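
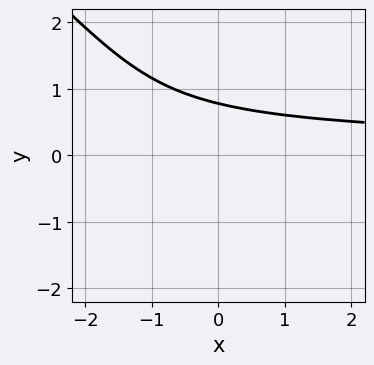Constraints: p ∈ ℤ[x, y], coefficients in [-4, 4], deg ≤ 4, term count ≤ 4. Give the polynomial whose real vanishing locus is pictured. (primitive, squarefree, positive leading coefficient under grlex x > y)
First, the degree is 3 — a generic line meets the curve in up to 3 points.
Then, from the axis intercepts and sections: the curve avoids every integer x-axis point in the box.
Finally, these observations pin down the coefficients.

3*x*y^2 + 3*y^3 + 2*y - 3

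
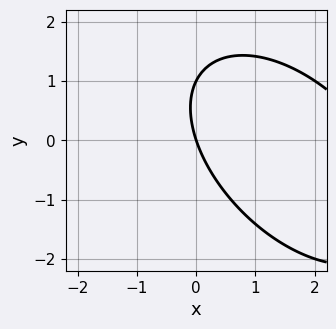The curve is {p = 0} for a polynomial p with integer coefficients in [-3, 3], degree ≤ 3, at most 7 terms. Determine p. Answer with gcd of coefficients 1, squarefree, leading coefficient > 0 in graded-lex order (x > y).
x^2 + x*y + y^2 - 3*x - y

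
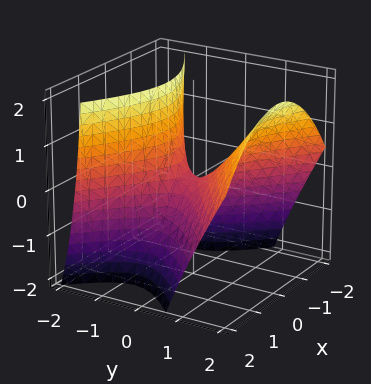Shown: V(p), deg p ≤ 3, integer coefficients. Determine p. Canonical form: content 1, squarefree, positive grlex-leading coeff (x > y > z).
2*x^2 - 3*y^2 + 2*y*z + 2*z

First, the degree is 2 — a generic line meets the surface in up to 2 points.
Then, checking where it meets the axes: it meets the x-axis at x = 0 (among the integer gridlines); it meets the z-axis at z = 0 (among the integer gridlines).
Finally, assembling these constraints gives the stated polynomial.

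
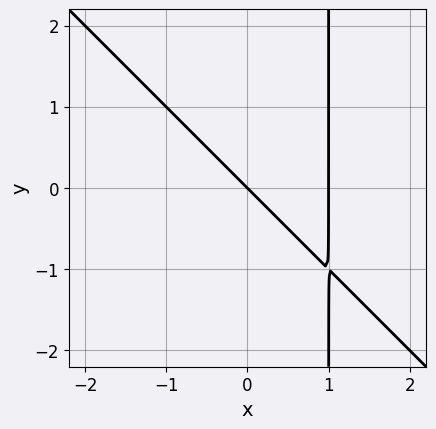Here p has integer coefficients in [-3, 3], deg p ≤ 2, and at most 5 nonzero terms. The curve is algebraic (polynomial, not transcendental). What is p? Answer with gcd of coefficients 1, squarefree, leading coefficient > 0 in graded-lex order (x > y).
x^2 + x*y - x - y

First, degree: a generic line meets the curve in up to 2 points, so deg p = 2.
Then, observable constraints: it meets the y-axis at y = 0 (among the integer gridlines); among the integer gridlines, it crosses the x-axis at x ∈ {0, 1}.
Finally, fitting integer coefficients to these (and the overall shape) gives p.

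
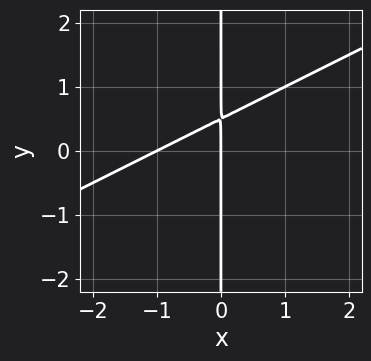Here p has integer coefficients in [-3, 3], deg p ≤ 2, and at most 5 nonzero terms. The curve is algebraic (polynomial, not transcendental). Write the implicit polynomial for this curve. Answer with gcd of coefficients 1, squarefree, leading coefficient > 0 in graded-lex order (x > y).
x^2 - 2*x*y + x

1. The degree is 2 — no degree-1 curve has this shape.
2. Reading off the gridlines: the visible y-axis segment lies entirely on the curve; among the integer gridlines, it crosses the x-axis at x ∈ {-1, 0}.
3. Putting this together gives p.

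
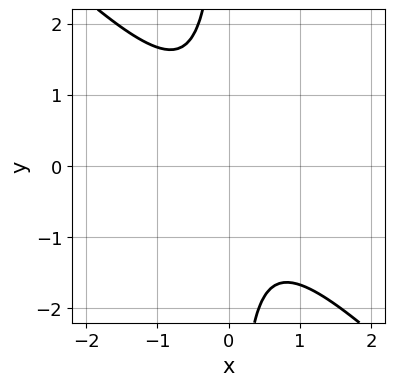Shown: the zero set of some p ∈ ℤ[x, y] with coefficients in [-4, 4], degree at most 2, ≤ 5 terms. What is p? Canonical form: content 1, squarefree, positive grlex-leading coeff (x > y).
(a) Degree: no degree-1 curve has this shape, so deg p = 2.
(b) From the visible intercepts: no x-intercept at any integer in the box; it misses every integer gridline on the y-axis.
(c) Matching integer coefficients to the picture gives p.

3*x^2 + 3*x*y + 2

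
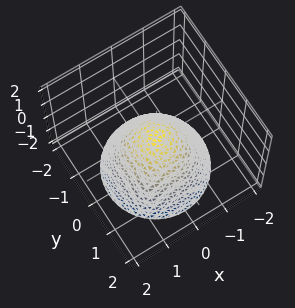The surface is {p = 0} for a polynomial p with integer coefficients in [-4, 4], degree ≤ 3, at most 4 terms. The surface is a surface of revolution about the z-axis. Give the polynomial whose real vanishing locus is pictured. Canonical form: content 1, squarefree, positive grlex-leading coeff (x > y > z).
1. The degree is 2 — a generic line meets the surface in up to 2 points.
2. Symmetries: rotational symmetry about the z-axis ⇒ p depends on x, y only through x² + y².
3. Against the integer gridlines: a circular section at z = 0 has radius between 0 and 1.
4. These observations pin down the coefficients.

3*x^2 + 3*y^2 + 3*z - 1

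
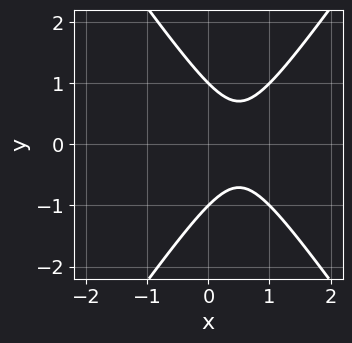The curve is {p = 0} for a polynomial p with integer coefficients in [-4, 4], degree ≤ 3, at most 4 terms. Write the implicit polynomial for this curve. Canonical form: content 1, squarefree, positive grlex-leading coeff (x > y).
2*x^2 - y^2 - 2*x + 1

1. The degree is 2 — the shape is more complex than any degree-1 curve.
2. Symmetries: the y ↦ −y reflection is a symmetry, so y appears only in even powers.
3. Checking where it meets the axes: the y-axis gridline crossings are at y ∈ {-1, 1}; no x-intercept at any integer in the box.
4. These observations pin down the coefficients.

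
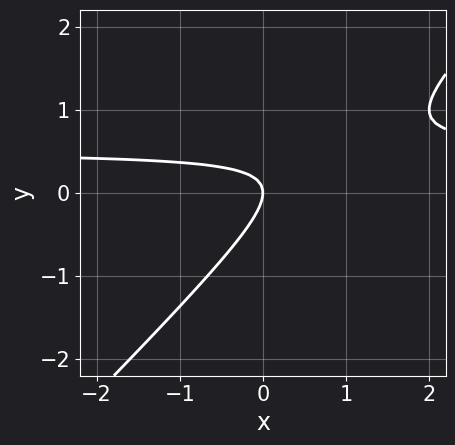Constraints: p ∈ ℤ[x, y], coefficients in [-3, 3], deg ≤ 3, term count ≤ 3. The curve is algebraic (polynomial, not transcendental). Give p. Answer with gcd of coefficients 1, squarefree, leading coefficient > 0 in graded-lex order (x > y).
2*x*y - 2*y^2 - x

(a) The degree is 2 — a generic line meets the curve in up to 2 points.
(b) From the axis intercepts and sections: it crosses the x-axis at the gridline x = 0; it meets the y-axis at y = 0 (among the integer gridlines).
(c) Fitting integer coefficients to these (and the overall shape) gives p.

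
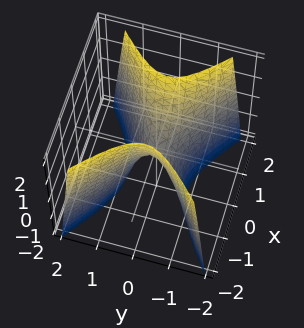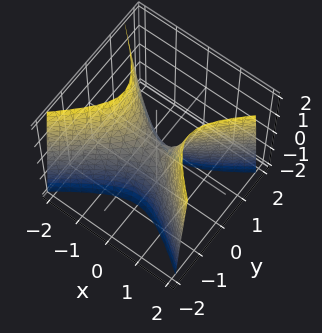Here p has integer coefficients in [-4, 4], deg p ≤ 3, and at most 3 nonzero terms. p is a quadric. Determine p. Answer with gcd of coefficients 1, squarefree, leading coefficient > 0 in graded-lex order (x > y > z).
Degree: a saddle surface; a quadric, so deg p = 2.
Symmetries: mirror symmetry x ↦ −x ⇒ only even powers of x; it's symmetric under y → −y, forcing even powers of y.
From the axis intercepts and sections: it meets the y-axis at y = 0 (among the integer gridlines); it meets the x-axis at x = 0 (among the integer gridlines); one z-axis crossing is at z = 0.
Assembling these constraints gives the stated polynomial.

2*x^2 - 3*y^2 - z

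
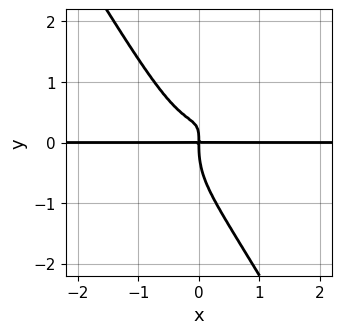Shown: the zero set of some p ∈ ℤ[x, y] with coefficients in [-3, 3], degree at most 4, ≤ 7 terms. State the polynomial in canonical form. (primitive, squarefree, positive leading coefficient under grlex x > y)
1. deg p = 4. A generic line meets the curve in up to 4 points.
2. From the axis intercepts and sections: the visible x-axis segment lies entirely on the curve.
3. Putting this together gives p.

3*x^3*y - x^2*y^2 + y^4 - 2*x*y^2 + x*y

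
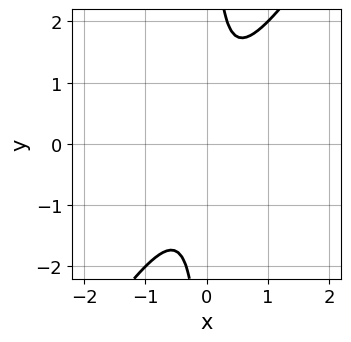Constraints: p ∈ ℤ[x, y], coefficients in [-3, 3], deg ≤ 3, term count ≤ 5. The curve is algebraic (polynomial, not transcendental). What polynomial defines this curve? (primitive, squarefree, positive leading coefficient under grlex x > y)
3*x^2 - 2*x*y + 1

(a) The degree is 2 — no degree-1 curve has this shape.
(b) Checking where it meets the axes: the curve avoids every integer x-axis point in the box; it misses every integer gridline on the y-axis.
(c) Assembling these constraints gives the stated polynomial.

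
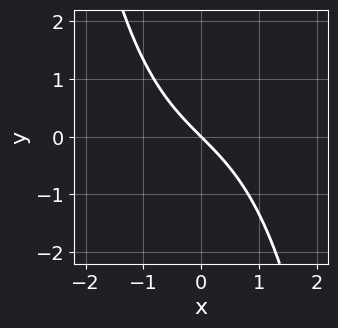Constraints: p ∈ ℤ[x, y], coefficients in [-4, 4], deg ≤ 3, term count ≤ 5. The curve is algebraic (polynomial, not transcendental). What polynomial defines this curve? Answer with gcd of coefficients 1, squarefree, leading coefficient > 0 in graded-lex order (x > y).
x^3 + 3*x + 3*y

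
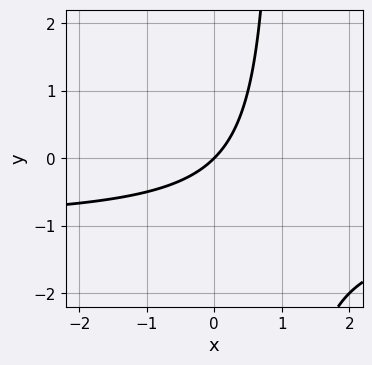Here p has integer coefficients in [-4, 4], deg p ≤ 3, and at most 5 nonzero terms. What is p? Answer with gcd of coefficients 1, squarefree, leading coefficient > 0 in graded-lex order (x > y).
First, the degree is 2 — the shape is more complex than any degree-1 curve.
Then, from the axis intercepts and sections: it meets the y-axis at y = 0 (among the integer gridlines); it crosses the x-axis at the gridline x = 0.
Finally, the integer polynomial consistent with all of this is the stated p.

x*y + x - y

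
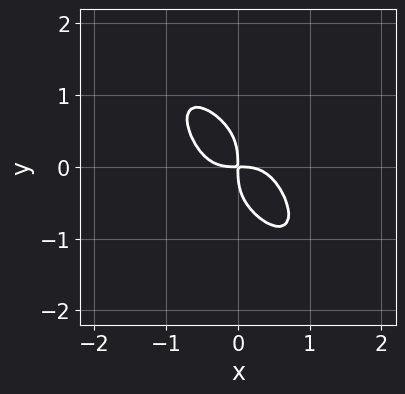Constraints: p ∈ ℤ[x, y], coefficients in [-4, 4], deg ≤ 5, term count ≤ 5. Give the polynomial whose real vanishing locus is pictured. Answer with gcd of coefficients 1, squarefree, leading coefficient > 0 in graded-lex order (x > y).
3*x^4 + x*y^3 + 2*y^4 + 2*x*y

First, the degree is 4 — no degree-3 curve has this shape.
Finally, the integer polynomial consistent with all of this is the stated p.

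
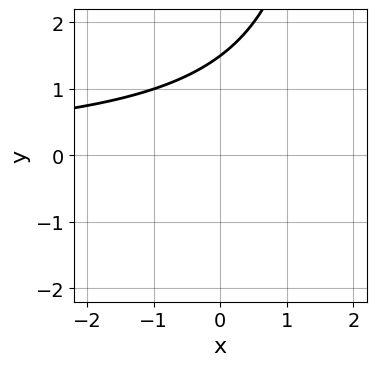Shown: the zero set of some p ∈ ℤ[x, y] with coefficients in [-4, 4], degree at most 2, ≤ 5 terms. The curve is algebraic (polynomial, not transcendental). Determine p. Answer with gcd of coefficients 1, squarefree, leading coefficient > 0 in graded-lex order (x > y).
x*y - 2*y + 3

(a) Degree: the shape is more complex than any degree-1 curve, so deg p = 2.
(b) Reading off the gridlines: it misses every integer gridline on the x-axis.
(c) Fitting integer coefficients to these (and the overall shape) gives p.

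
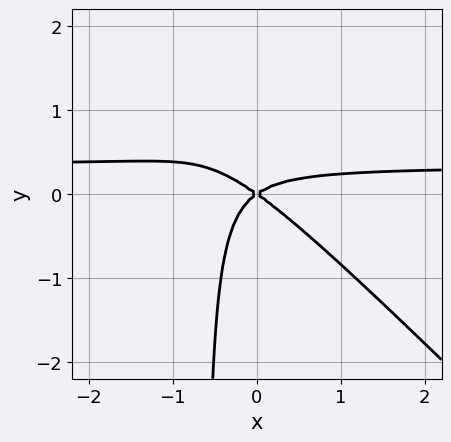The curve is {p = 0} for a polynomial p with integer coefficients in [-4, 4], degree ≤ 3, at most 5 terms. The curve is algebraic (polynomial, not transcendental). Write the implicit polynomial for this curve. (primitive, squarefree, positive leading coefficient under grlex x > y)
3*x^2*y + 3*x*y^2 - x^2 + 2*y^2

Degree: the shape is more complex than any degree-2 curve, so deg p = 3.
From the axis intercepts and sections: one y-axis crossing is at y = 0; one x-axis crossing is at x = 0.
Matching integer coefficients to the picture gives p.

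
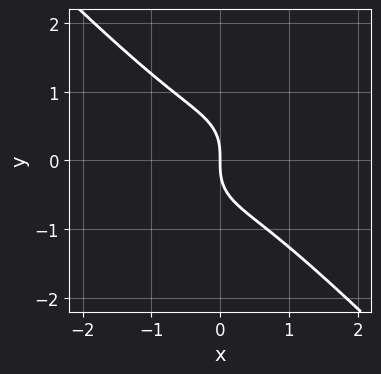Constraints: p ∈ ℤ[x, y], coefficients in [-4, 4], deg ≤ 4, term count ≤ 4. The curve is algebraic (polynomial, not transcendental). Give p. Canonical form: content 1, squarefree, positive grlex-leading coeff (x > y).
x^3 + y^3 + x

Degree: no degree-2 curve has this shape, so deg p = 3.
Reading off the gridlines: one x-axis crossing is at x = 0; it meets the y-axis at y = 0 (among the integer gridlines).
Matching integer coefficients to the picture gives p.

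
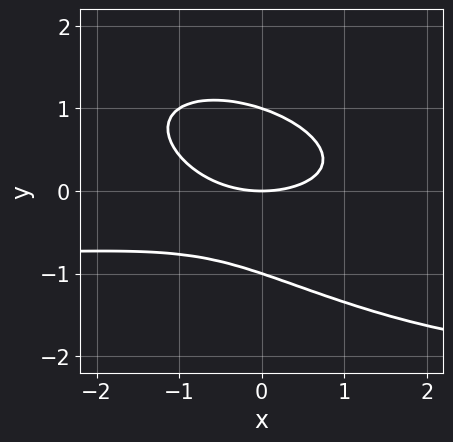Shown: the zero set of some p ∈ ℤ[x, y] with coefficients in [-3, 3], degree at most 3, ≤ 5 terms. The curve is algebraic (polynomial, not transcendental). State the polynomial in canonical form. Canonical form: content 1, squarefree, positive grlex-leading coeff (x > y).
First, deg p = 3.
Next, reading off the gridlines: one x-axis crossing is at x = 0; the y-axis gridline crossings are at y ∈ {-1, 0, 1}.
Finally, these observations pin down the coefficients.

x^2*y + 2*x*y^2 + 3*y^3 + x^2 - 3*y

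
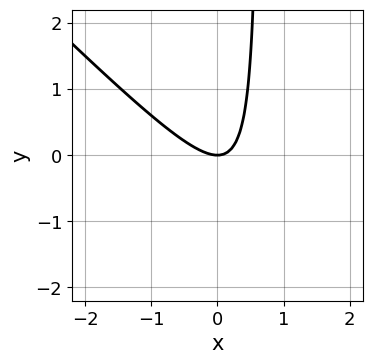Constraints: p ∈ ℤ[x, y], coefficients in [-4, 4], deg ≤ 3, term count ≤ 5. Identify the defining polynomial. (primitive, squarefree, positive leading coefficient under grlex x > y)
3*x^2 + 3*x*y - 2*y

The degree is 2 — a generic line meets the curve in up to 2 points.
Checking where it meets the axes: it crosses the x-axis at the gridline x = 0; it crosses the y-axis at the gridline y = 0.
These observations pin down the coefficients.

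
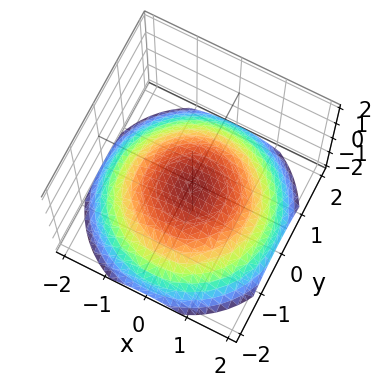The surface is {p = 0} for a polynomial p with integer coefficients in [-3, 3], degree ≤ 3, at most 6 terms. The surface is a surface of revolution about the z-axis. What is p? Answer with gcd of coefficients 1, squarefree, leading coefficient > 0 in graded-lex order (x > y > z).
x^2 + y^2 + 3*z + 1

First, degree: the shape is more complex than any degree-1 surface, so deg p = 2.
Next, symmetry: the surface is invariant under rotation about z: p = q(x² + y², z).
Then, reading off the gridlines: the surface avoids every integer y-axis point in the box; a circular section at z = -1 has radius between 1 and 2; the surface avoids every integer x-axis point in the box.
Finally, matching integer coefficients to the picture gives p.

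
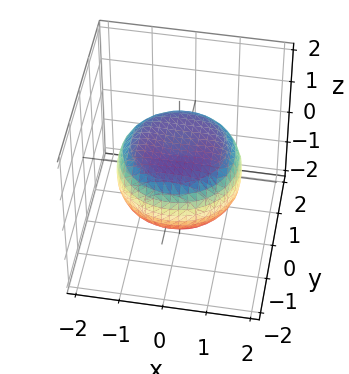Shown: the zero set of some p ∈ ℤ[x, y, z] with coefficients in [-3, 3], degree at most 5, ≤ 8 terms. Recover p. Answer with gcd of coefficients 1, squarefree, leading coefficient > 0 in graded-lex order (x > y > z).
First, deg p = 4.
Then, symmetries: rotational symmetry about the z-axis ⇒ p depends on x, y only through x² + y².
Next, from the visible intercepts: a circular section at z = 0 has radius between 1 and 2.
Finally, fitting integer coefficients to these (and the overall shape) gives p.

x^4 + 2*x^2*y^2 + y^4 - x^2 - y^2 + 3*z^2 - 2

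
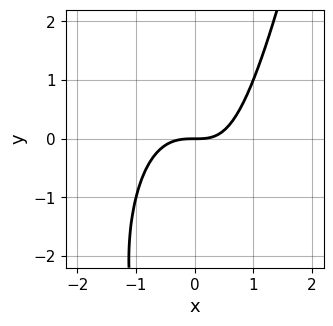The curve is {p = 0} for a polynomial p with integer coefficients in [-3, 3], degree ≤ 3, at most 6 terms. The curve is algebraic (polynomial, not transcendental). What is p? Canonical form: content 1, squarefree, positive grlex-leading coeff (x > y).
(a) deg p = 3.
(b) Against the integer gridlines: one x-axis crossing is at x = 0; one y-axis crossing is at y = 0.
(c) Assembling these constraints gives the stated polynomial.

3*x^3 + x*y - y^2 - 3*y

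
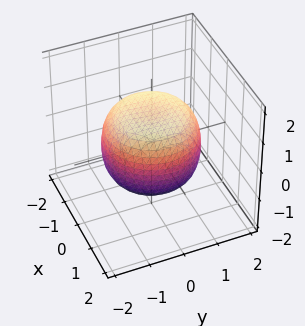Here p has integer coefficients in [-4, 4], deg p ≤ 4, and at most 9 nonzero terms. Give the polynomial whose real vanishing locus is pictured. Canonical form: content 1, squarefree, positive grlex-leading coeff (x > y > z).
2*x^4 + 4*x^2*y^2 + 2*y^4 - 2*x^2 - 2*y^2 + 3*z^2 - 3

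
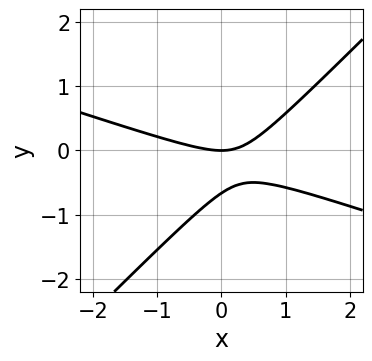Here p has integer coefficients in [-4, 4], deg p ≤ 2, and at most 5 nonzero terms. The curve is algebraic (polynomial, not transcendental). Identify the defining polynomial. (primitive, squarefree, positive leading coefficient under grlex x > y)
x^2 + 2*x*y - 3*y^2 - 2*y

1. The degree is 2 — the shape is more complex than any degree-1 curve.
2. From the axis intercepts and sections: one x-axis crossing is at x = 0; it meets the y-axis at y = 0 (among the integer gridlines).
3. Together with the visible shape, these determine p as stated.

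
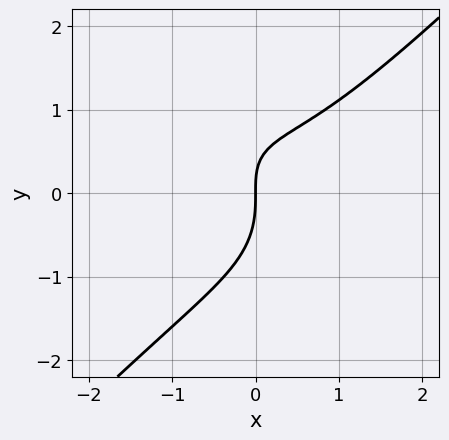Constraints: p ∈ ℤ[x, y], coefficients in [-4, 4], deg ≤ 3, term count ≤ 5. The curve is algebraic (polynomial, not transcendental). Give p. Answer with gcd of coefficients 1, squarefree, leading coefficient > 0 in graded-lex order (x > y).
1. The degree is 3 — a generic line meets the curve in up to 3 points.
2. Checking where it meets the axes: one y-axis crossing is at y = 0; it meets the x-axis at x = 0 (among the integer gridlines).
3. Fitting integer coefficients to these (and the overall shape) gives p.

2*x^3 - 2*y^3 - 2*x*y + 3*x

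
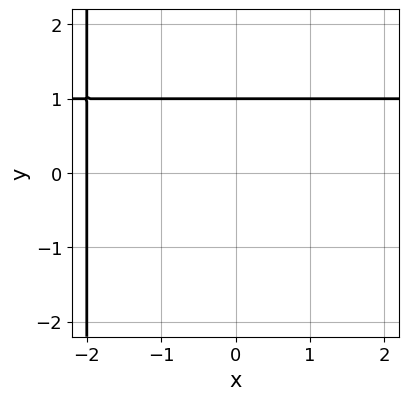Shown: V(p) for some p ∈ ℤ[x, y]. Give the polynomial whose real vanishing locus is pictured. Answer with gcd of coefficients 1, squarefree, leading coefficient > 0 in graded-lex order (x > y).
1. Degree: no degree-1 curve has this shape, so deg p = 2.
2. From the axis intercepts and sections: it meets the x-axis at x = -2 (among the integer gridlines); it crosses the y-axis at the gridline y = 1.
3. Together with the visible shape, these determine p as stated.

x*y - x + 2*y - 2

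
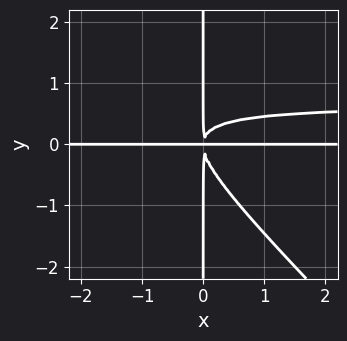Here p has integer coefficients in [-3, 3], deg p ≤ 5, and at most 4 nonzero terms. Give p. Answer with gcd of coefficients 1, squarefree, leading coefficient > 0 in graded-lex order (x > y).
3*x^2*y^2 + 3*x*y^3 - 2*x^2*y

(a) The degree is 4 — no degree-3 curve has this shape.
(b) From the axis intercepts and sections: the visible x-axis segment lies entirely on the curve; every point of the y-axis in the box is on the curve.
(c) Assembling these constraints gives the stated polynomial.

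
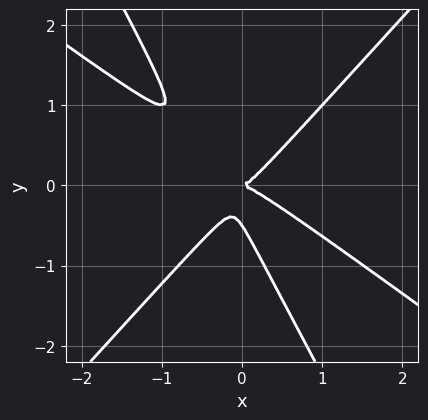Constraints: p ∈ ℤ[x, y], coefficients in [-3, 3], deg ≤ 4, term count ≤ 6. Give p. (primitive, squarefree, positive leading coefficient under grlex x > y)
(a) The degree is 3 — no degree-2 curve has this shape.
(b) Observable constraints: it crosses the y-axis at the gridline y = 0; one x-axis crossing is at x = 0.
(c) Assembling these constraints gives the stated polynomial.

3*x^3 + 3*x^2*y - 3*x*y^2 - 2*y^3 - y^2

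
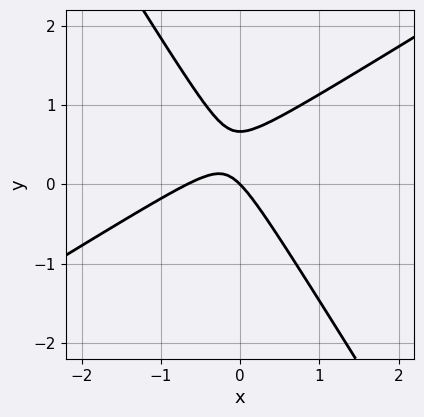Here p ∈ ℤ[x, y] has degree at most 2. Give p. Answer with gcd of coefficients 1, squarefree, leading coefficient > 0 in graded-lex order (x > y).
1. deg p = 2. The shape is more complex than any degree-1 curve.
2. Checking where it meets the axes: it crosses the x-axis at the gridline x = 0; it crosses the y-axis at the gridline y = 0.
3. The integer polynomial consistent with all of this is the stated p.

3*x^2 - 3*x*y - 3*y^2 + 2*x + 2*y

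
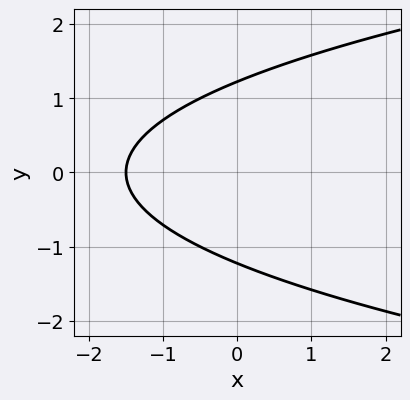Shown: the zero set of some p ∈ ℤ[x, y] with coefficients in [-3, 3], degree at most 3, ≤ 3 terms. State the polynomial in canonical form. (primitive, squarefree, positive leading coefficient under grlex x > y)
2*y^2 - 2*x - 3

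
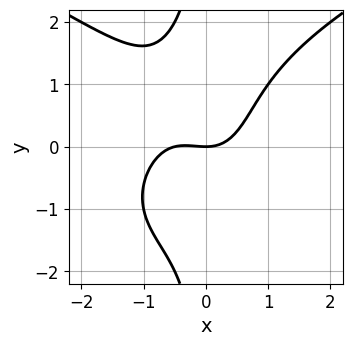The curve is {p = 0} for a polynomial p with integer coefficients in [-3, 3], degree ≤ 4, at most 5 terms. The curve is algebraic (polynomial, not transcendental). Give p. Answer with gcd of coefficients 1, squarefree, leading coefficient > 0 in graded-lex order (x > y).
x*y^3 - 2*x^3 - x^2 + 2*y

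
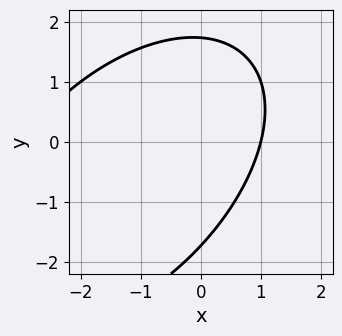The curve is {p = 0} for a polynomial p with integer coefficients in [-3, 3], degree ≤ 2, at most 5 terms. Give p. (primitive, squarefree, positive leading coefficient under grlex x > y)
Degree: the shape is more complex than any degree-1 curve, so deg p = 2.
Reading off the gridlines: it meets the x-axis at x = 1 (among the integer gridlines).
Together with the visible shape, these determine p as stated.

x^2 - x*y + y^2 + 2*x - 3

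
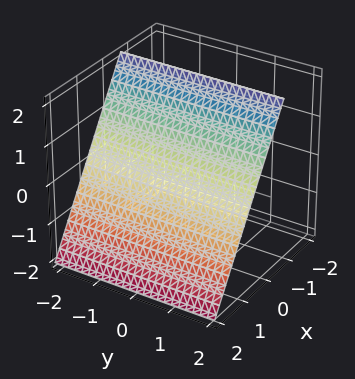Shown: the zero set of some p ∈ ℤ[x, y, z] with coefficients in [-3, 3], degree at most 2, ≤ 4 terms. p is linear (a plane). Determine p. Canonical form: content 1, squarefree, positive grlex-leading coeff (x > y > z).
3*x + 2*z - 2

First, the degree is 1 — every cross-section is a straight line — this is a plane.
Next, checking where it meets the axes: it misses every integer gridline on the y-axis; it crosses the z-axis at the gridline z = 1.
Finally, assembling these constraints gives the stated polynomial.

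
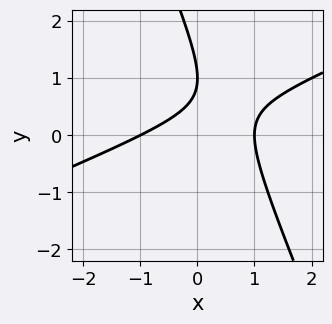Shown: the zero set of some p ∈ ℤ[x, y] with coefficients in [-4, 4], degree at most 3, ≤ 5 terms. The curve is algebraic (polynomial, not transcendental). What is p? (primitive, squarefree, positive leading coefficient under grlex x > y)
The degree is 2 — no degree-1 curve has this shape.
Observable constraints: the x-axis gridline crossings are at x ∈ {-1, 1}; it crosses the y-axis at the gridline y = 1.
These observations pin down the coefficients.

x^2 - 2*x*y - y^2 + 2*y - 1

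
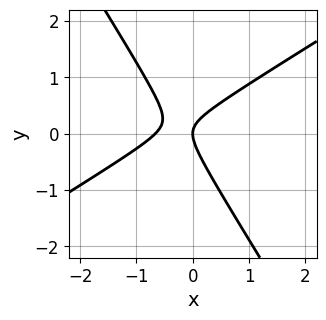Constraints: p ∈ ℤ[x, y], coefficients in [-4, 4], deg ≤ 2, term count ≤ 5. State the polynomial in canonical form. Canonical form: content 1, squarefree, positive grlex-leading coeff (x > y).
3*x^2 - 3*x*y - 3*y^2 + 2*x

The degree is 2 — the shape is more complex than any degree-1 curve.
From the axis intercepts and sections: one x-axis crossing is at x = 0; one y-axis crossing is at y = 0.
Solving for integer coefficients yields p as stated.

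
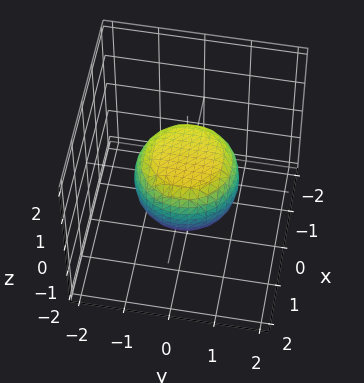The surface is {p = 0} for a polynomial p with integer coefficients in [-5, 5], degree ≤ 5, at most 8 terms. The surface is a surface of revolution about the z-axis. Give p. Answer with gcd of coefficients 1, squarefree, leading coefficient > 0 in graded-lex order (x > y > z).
(a) The degree is 4 — no degree-3 surface has this shape.
(b) Symmetries: rotational symmetry about the z-axis ⇒ p depends on x, y only through x² + y².
(c) From the axis intercepts and sections: a circular section at z = 0 has radius between 1 and 2.
(d) These observations pin down the coefficients.

2*x^4 + 4*x^2*y^2 + 2*y^4 - x^2 - y^2 + 3*z^2 - 2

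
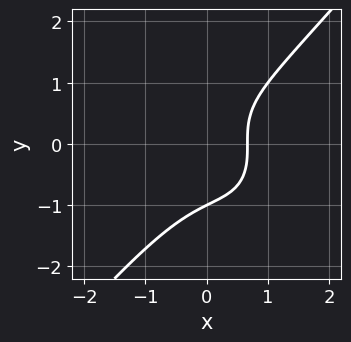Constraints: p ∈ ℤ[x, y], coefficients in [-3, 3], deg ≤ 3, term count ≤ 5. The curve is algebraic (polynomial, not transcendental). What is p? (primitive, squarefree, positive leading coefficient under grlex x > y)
3*x^3 - 2*y^3 - 2*x^2 + 3*x - 2

First, the degree is 3 — a generic line meets the curve in up to 3 points.
Next, reading off the gridlines: it meets the y-axis at y = -1 (among the integer gridlines).
Finally, these observations pin down the coefficients.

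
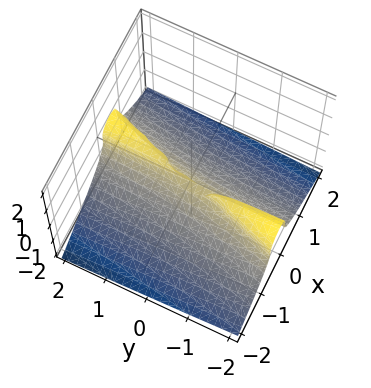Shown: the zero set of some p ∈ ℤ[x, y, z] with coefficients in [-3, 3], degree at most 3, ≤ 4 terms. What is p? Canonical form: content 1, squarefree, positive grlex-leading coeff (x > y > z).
2*z^3 + 3*x^2 - x*y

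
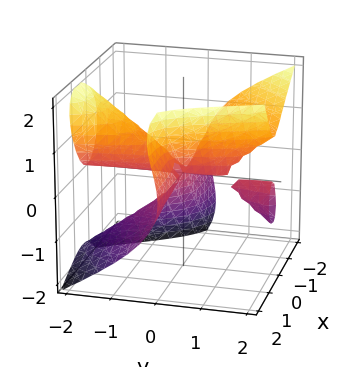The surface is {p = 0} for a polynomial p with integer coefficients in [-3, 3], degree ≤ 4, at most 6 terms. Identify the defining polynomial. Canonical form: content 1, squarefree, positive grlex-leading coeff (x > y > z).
1. I count 2 distinct pieces.
2. The degree is 3 — a generic line meets the surface in up to 3 points.
3. From the axis intercepts and sections: the visible y-axis segment lies entirely on the surface; it meets the z-axis at z = 0 (among the integer gridlines); the visible x-axis segment lies entirely on the surface.
4. These observations pin down the coefficients.

3*x^2*y + 2*x*z^2 + y^2*z - 2*z^3 - y*z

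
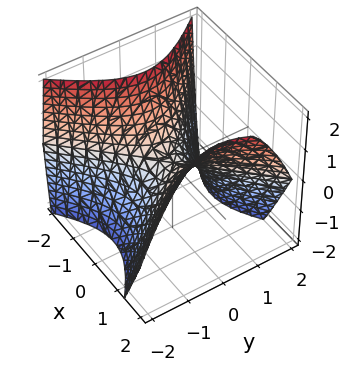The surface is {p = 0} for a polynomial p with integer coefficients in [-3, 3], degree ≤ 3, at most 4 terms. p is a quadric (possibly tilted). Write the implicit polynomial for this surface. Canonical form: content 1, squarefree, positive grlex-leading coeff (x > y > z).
3*x^2 - x*z - 3*y^2 - 3*z

First, the degree is 2 — no degree-1 surface has this shape.
Then, checking where it meets the axes: it crosses the y-axis at the gridline y = 0; one x-axis crossing is at x = 0; it crosses the z-axis at the gridline z = 0.
Finally, assembling these constraints gives the stated polynomial.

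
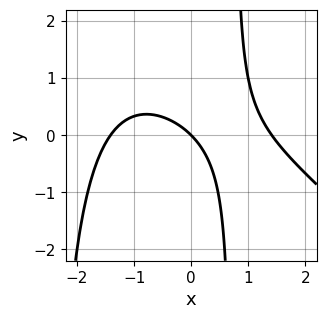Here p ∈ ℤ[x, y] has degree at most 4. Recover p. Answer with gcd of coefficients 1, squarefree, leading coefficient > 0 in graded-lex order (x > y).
x^3 + x^2*y + 2*x*y - 2*x - 2*y

Degree: a generic line meets the curve in up to 3 points, so deg p = 3.
Observable constraints: it meets the y-axis at y = 0 (among the integer gridlines); it meets the x-axis at x = 0 (among the integer gridlines).
These observations pin down the coefficients.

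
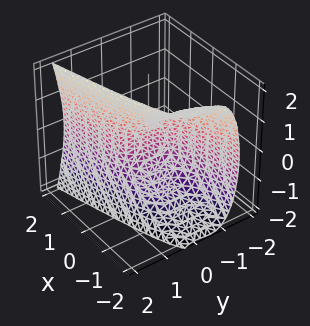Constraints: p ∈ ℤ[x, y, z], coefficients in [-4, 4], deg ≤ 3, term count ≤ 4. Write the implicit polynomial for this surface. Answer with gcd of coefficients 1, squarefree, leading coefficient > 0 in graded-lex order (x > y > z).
x*y^2 - 3*y^3 + z^2 + 2*x

(a) Degree: no degree-2 surface has this shape, so deg p = 3.
(b) Checking where it meets the axes: it meets the x-axis at x = 0 (among the integer gridlines); one y-axis crossing is at y = 0.
(c) These observations pin down the coefficients.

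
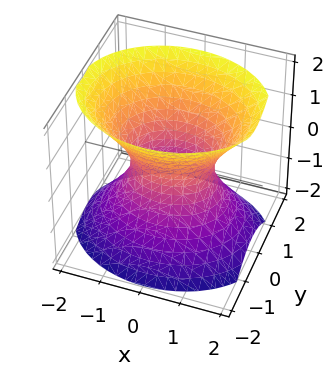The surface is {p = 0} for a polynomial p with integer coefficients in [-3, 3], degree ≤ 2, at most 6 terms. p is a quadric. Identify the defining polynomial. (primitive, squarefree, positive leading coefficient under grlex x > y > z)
2*x^2 + 3*y^2 - 2*z^2 - 2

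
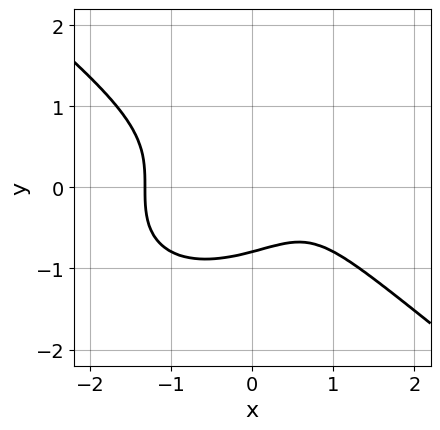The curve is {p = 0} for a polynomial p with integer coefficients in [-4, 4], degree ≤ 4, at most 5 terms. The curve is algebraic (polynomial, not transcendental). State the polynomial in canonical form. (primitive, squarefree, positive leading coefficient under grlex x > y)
First, the degree is 3 — the shape is more complex than any degree-2 curve.
Finally, solving for integer coefficients yields p as stated.

x^3 + 2*y^3 - x + 1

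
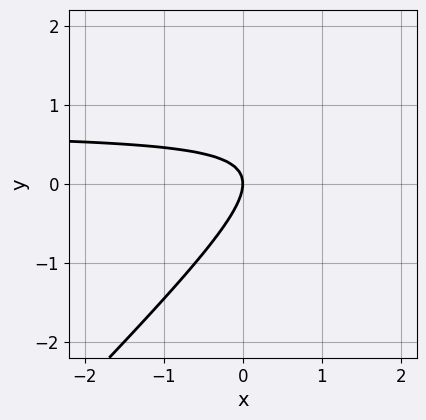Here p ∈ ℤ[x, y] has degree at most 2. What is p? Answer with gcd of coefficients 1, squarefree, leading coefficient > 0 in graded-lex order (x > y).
1. Degree: the shape is more complex than any degree-1 curve, so deg p = 2.
2. Observable constraints: it crosses the x-axis at the gridline x = 0; it crosses the y-axis at the gridline y = 0.
3. These observations pin down the coefficients.

3*x*y - 3*y^2 - 2*x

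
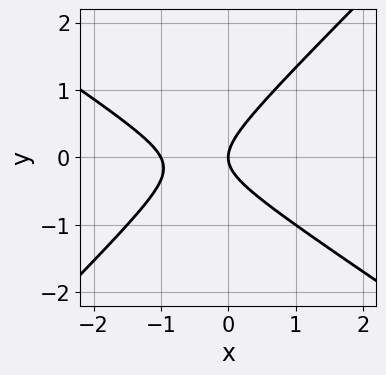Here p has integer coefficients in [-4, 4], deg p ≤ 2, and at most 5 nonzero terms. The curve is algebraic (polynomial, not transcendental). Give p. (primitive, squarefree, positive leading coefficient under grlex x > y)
(a) deg p = 2.
(b) Observable constraints: the x-axis gridline crossings are at x ∈ {-1, 0}; it meets the y-axis at y = 0 (among the integer gridlines).
(c) These observations pin down the coefficients.

2*x^2 + x*y - 3*y^2 + 2*x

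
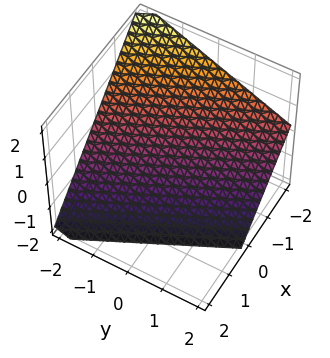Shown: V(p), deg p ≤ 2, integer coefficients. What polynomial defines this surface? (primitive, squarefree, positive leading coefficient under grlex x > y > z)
2*x + y + 2*z + 2

1. The degree is 1 — every cross-section is a straight line — this is a plane.
2. Reading off the gridlines: it meets the y-axis at y = -2 (among the integer gridlines); it meets the x-axis at x = -1 (among the integer gridlines); one z-axis crossing is at z = -1.
3. Solving for integer coefficients yields p as stated.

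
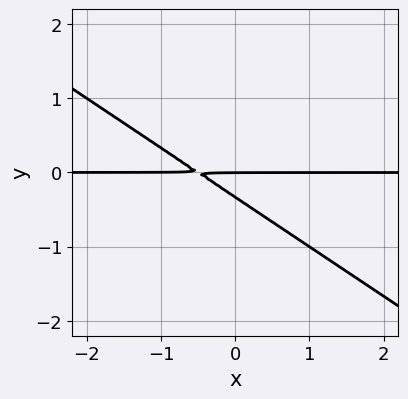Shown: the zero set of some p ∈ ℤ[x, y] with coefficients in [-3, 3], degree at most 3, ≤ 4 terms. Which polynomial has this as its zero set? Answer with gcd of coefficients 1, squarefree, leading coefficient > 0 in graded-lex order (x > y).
2*x*y + 3*y^2 + y

First, degree: the shape is more complex than any degree-1 curve, so deg p = 2.
Next, reading off the gridlines: it crosses the y-axis at the gridline y = 0; the visible x-axis segment lies entirely on the curve.
Finally, fitting integer coefficients to these (and the overall shape) gives p.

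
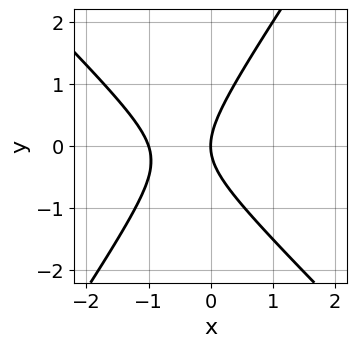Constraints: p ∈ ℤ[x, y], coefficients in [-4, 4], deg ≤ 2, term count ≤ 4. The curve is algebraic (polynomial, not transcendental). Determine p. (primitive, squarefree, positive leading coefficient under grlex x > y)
First, the degree is 2 — the shape is more complex than any degree-1 curve.
Then, from the axis intercepts and sections: it meets the y-axis at y = 0 (among the integer gridlines); among the integer gridlines, it crosses the x-axis at x ∈ {-1, 0}.
Finally, fitting integer coefficients to these (and the overall shape) gives p.

3*x^2 + x*y - 2*y^2 + 3*x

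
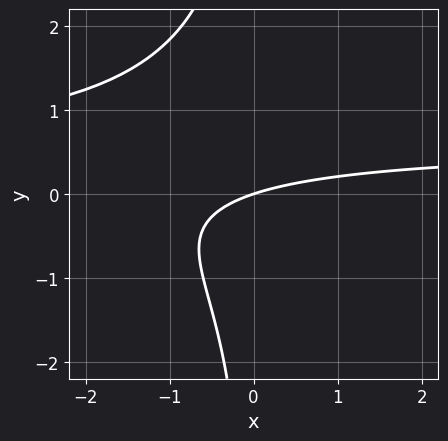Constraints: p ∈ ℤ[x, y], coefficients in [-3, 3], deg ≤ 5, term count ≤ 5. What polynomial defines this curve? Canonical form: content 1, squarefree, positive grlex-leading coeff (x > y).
x*y^3 - x*y^2 + 2*x*y - x + 3*y

First, deg p = 4. The shape is more complex than any degree-3 curve.
Then, checking where it meets the axes: one y-axis crossing is at y = 0; it crosses the x-axis at the gridline x = 0.
Finally, together with the visible shape, these determine p as stated.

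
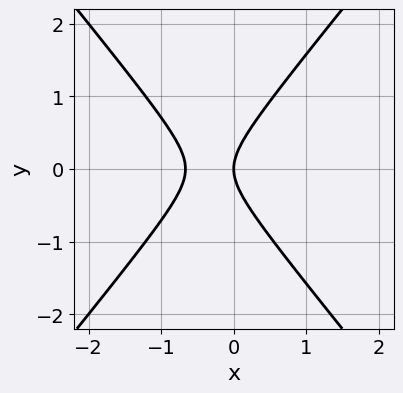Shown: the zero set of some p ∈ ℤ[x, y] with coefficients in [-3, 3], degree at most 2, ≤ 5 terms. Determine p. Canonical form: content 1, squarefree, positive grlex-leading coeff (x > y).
3*x^2 - 2*y^2 + 2*x

1. Degree: no degree-1 curve has this shape, so deg p = 2.
2. Symmetries: mirror symmetry y ↦ −y ⇒ only even powers of y.
3. Against the integer gridlines: one x-axis crossing is at x = 0; it meets the y-axis at y = 0 (among the integer gridlines).
4. These observations pin down the coefficients.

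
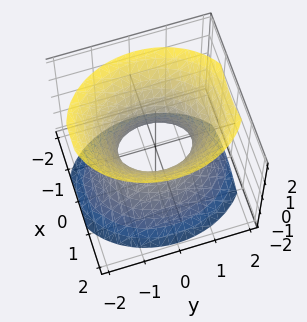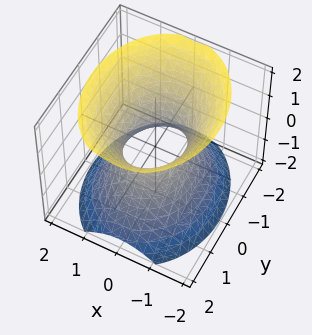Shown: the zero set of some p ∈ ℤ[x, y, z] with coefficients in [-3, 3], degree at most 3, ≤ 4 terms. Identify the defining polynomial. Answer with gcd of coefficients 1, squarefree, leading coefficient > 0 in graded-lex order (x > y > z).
Degree: one connected sheet with a waist; a quadric, so deg p = 2.
Symmetries: it's symmetric under x → −x, forcing even powers of x; mirror symmetry z ↦ −z ⇒ only even powers of z; mirror symmetry y ↦ −y ⇒ only even powers of y.
From the axis intercepts and sections: it misses every integer gridline on the z-axis; among the integer gridlines, it crosses the y-axis at y ∈ {-1, 1}.
Putting this together gives p.

3*x^2 + 2*y^2 - 2*z^2 - 2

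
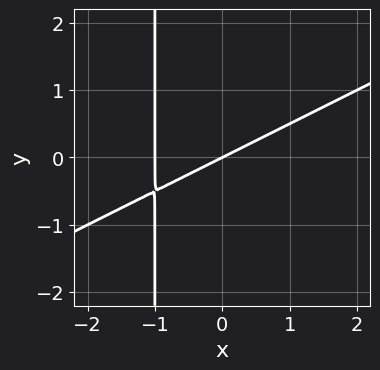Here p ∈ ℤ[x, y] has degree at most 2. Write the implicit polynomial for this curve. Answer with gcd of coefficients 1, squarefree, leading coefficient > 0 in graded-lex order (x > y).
The degree is 2 — no degree-1 curve has this shape.
From the visible intercepts: it crosses the y-axis at the gridline y = 0; among the integer gridlines, it crosses the x-axis at x ∈ {-1, 0}.
Solving for integer coefficients yields p as stated.

x^2 - 2*x*y + x - 2*y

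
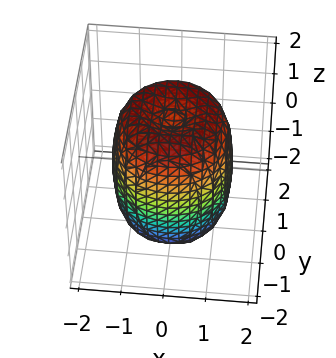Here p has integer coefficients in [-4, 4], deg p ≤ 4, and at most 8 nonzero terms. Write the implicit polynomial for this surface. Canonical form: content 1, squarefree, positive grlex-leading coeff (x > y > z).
1. Degree: the shape is more complex than any degree-3 surface, so deg p = 4.
2. By symmetry, every cross-section ⟂ z is a circle, so x, y appear only via x² + y².
3. Against the integer gridlines: a circular section at z = 1 has radius between 1 and 2.
4. Fitting integer coefficients to these (and the overall shape) gives p.

2*x^4 + 4*x^2*y^2 + 2*y^4 - 3*x^2 - 3*y^2 + z^2 - 2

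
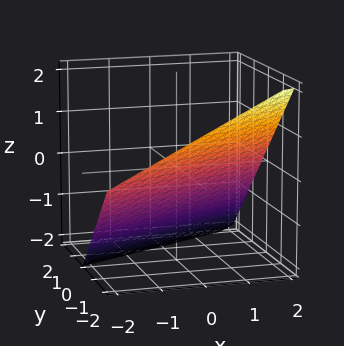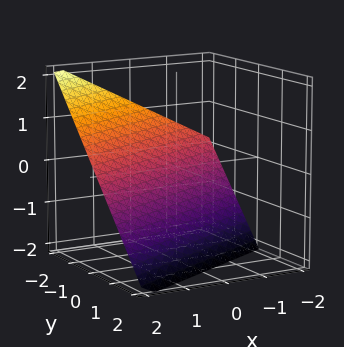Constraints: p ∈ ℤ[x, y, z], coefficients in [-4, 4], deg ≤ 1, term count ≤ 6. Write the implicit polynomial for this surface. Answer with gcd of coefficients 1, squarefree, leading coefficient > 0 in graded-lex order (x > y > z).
(a) The degree is 1 — the surface is flat (a plane).
(b) Reading off the gridlines: it crosses the x-axis at the gridline x = 2; it crosses the y-axis at the gridline y = -1.
(c) Matching integer coefficients to the picture gives p.

x - 2*y - 2*z - 2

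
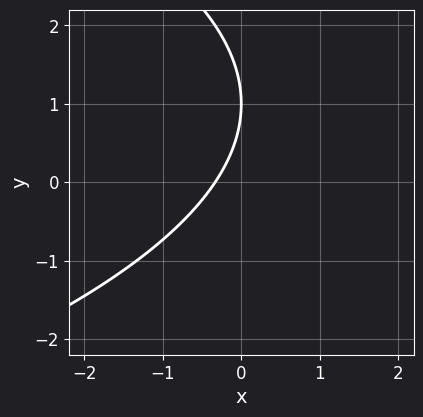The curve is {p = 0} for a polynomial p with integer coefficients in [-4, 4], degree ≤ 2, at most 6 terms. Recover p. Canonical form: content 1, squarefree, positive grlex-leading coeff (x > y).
(a) deg p = 2. A generic line meets the curve in up to 2 points.
(b) Against the integer gridlines: it meets the y-axis at y = 1 (among the integer gridlines).
(c) Solving for integer coefficients yields p as stated.

y^2 + 3*x - 2*y + 1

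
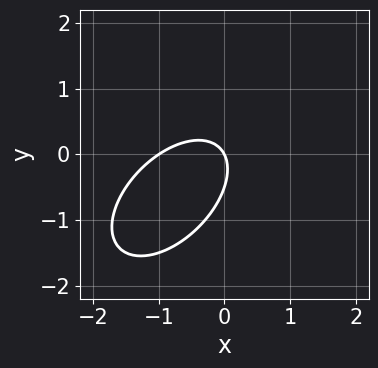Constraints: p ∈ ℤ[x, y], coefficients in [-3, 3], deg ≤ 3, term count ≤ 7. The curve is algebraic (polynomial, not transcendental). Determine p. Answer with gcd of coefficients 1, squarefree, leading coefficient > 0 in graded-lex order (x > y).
2*x^2 - 2*x*y + 2*y^2 + 2*x + y

1. Degree: no degree-1 curve has this shape, so deg p = 2.
2. Checking where it meets the axes: it crosses the y-axis at the gridline y = 0; among the integer gridlines, it crosses the x-axis at x ∈ {-1, 0}.
3. Assembling these constraints gives the stated polynomial.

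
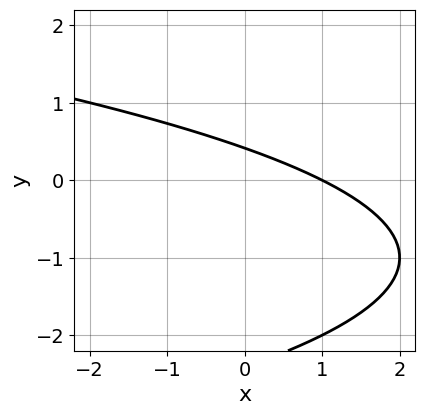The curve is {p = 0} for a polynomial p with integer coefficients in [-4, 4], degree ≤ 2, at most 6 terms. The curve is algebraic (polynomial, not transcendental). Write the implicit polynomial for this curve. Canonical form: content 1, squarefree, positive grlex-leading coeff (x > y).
First, the degree is 2 — the shape is more complex than any degree-1 curve.
Then, from the visible intercepts: it meets the x-axis at x = 1 (among the integer gridlines).
Finally, together with the visible shape, these determine p as stated.

y^2 + x + 2*y - 1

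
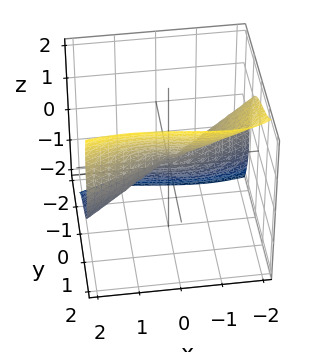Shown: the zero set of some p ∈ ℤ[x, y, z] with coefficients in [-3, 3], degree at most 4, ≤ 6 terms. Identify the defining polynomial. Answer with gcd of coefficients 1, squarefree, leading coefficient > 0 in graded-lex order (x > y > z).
x^3 - 2*x*y^2 - 3*y^3 - 3*y*z^2 + 3*z^3

The degree is 3 — a generic line meets the surface in up to 3 points.
From the axis intercepts and sections: it meets the z-axis at z = 0 (among the integer gridlines); it meets the y-axis at y = 0 (among the integer gridlines).
Matching integer coefficients to the picture gives p.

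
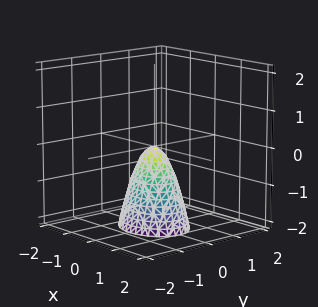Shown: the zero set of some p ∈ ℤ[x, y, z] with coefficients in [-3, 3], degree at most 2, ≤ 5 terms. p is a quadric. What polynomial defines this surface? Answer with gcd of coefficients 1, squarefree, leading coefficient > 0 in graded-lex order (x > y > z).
2*x^2 + 3*y^2 + z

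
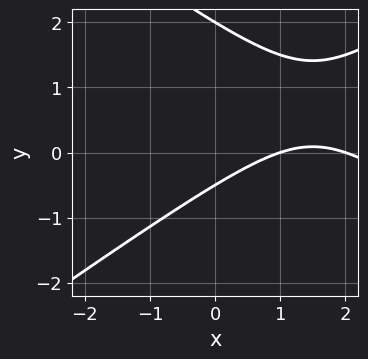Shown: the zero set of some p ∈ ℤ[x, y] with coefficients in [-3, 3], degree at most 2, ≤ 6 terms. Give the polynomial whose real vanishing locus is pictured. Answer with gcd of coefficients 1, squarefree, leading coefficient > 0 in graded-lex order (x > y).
(a) The degree is 2 — no degree-1 curve has this shape.
(b) Against the integer gridlines: one y-axis crossing is at y = 2; among the integer gridlines, it crosses the x-axis at x ∈ {1, 2}.
(c) Matching integer coefficients to the picture gives p.

x^2 - 2*y^2 - 3*x + 3*y + 2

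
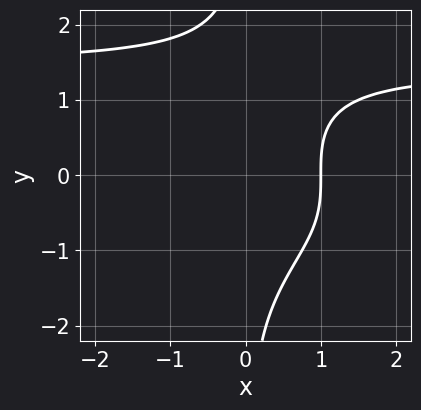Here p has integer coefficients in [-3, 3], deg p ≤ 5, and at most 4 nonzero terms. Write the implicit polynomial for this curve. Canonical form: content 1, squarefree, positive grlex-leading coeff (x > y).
(a) Degree: a generic line meets the curve in up to 4 points, so deg p = 4.
(b) Against the integer gridlines: it meets the x-axis at x = 1 (among the integer gridlines); it misses every integer gridline on the y-axis.
(c) Matching integer coefficients to the picture gives p.

x*y^3 - 3*x + 3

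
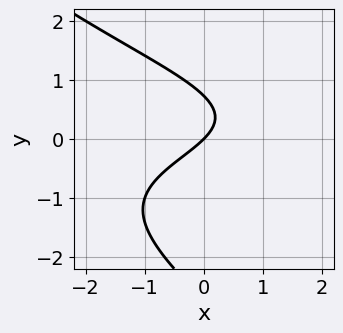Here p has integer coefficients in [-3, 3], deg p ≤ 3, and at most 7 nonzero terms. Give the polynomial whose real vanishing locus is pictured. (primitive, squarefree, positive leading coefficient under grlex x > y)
x*y^2 + y^3 + 2*y^2 + 2*x - 2*y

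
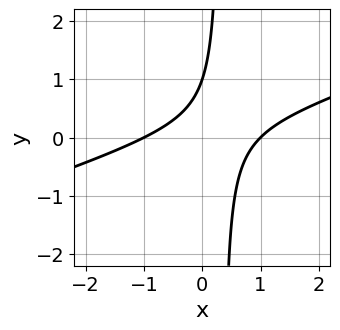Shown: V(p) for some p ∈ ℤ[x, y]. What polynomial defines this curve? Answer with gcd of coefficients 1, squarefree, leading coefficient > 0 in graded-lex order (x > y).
Degree: the shape is more complex than any degree-1 curve, so deg p = 2.
Observable constraints: it crosses the y-axis at the gridline y = 1; the x-axis gridline crossings are at x ∈ {-1, 1}.
These observations pin down the coefficients.

x^2 - 3*x*y + y - 1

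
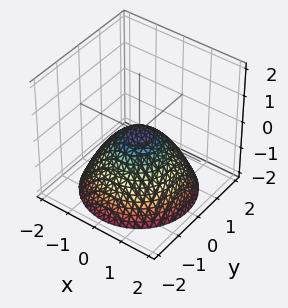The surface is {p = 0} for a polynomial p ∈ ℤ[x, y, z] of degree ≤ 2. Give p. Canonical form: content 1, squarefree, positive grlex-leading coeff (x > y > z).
First, deg p = 2. A paraboloid; a quadric.
Next, symmetry: every cross-section ⟂ z is a circle, so x, y appear only via x² + y².
Next, from the axis intercepts and sections: it crosses the y-axis at the gridline y = 0; one x-axis crossing is at x = 0; it meets the z-axis at z = 0 (among the integer gridlines); a circular section at z = -1 has radius between 1 and 2.
Finally, putting this together gives p.

2*x^2 + 2*y^2 + 3*z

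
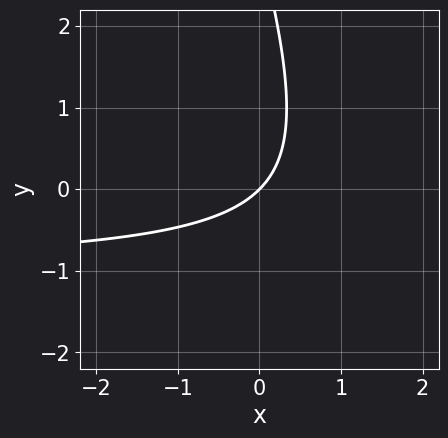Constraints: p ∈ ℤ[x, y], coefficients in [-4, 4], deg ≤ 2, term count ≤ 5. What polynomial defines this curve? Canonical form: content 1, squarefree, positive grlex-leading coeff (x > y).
3*x*y + y^2 + 3*x - 3*y

deg p = 2.
From the visible intercepts: it meets the y-axis at y = 0 (among the integer gridlines); one x-axis crossing is at x = 0.
These observations pin down the coefficients.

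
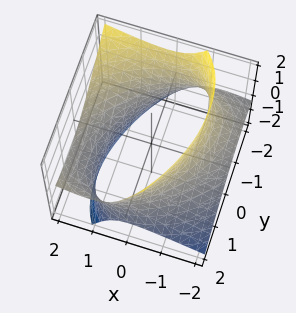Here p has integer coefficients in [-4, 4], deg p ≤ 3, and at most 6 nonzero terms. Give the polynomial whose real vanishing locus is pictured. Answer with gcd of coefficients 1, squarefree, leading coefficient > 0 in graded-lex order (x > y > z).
x^2 - x*y - 2*x*z + y^2 - z^2 - 3

The degree is 2 — no degree-1 surface has this shape.
From the visible intercepts: the surface avoids every integer z-axis point in the box.
Assembling these constraints gives the stated polynomial.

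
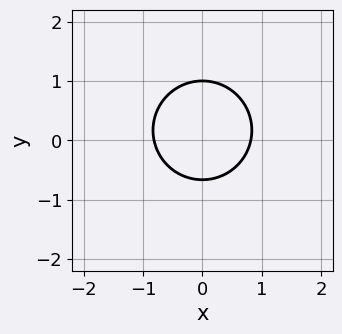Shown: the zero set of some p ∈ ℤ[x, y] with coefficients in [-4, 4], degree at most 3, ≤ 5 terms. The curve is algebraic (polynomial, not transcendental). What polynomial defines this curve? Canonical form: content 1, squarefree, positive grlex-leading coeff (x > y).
3*x^2 + 3*y^2 - y - 2

deg p = 2. The shape is more complex than any degree-1 curve.
Symmetries: mirror symmetry x ↦ −x ⇒ only even powers of x.
Reading off the gridlines: it crosses the y-axis at the gridline y = 1.
Solving for integer coefficients yields p as stated.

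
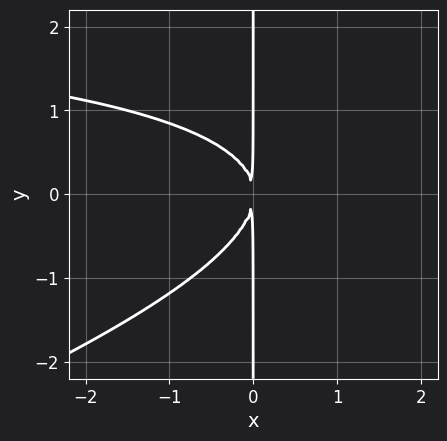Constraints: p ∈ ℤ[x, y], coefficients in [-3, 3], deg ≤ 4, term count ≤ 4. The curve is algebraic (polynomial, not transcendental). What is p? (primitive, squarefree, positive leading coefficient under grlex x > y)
x^2*y - 3*x*y^2 - 3*x^2

(a) Degree: no degree-2 curve has this shape, so deg p = 3.
(b) Observable constraints: the visible y-axis segment lies entirely on the curve.
(c) The integer polynomial consistent with all of this is the stated p.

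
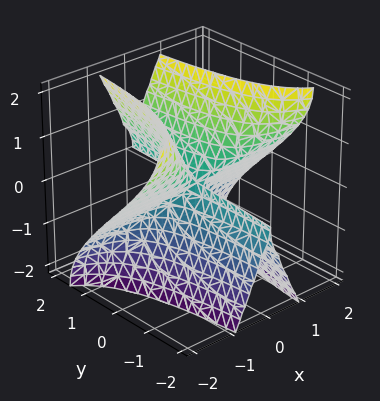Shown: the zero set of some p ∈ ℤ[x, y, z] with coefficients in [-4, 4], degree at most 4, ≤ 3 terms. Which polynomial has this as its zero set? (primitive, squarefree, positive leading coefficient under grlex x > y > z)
3*x^2*y + 3*x^2*z - z^3

First, the degree is 3 — a generic line meets the surface in up to 3 points.
Then, from the visible intercepts: every point of the y-axis in the box is on the surface; one z-axis crossing is at z = 0; the visible x-axis segment lies entirely on the surface.
Finally, solving for integer coefficients yields p as stated.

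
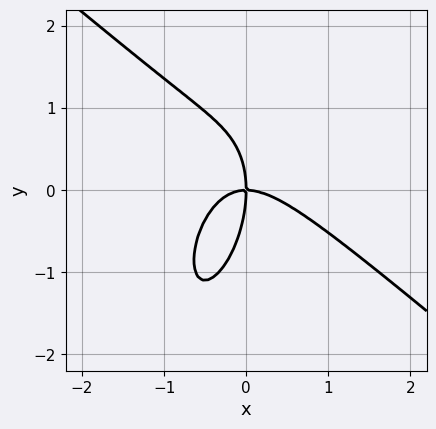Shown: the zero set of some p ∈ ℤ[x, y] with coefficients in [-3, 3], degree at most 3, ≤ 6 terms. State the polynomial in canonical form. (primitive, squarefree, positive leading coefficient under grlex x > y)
(a) The degree is 3 — no degree-2 curve has this shape.
(b) Against the integer gridlines: it meets the x-axis at x = 0 (among the integer gridlines); one y-axis crossing is at y = 0.
(c) Putting this together gives p.

3*x^3 + 2*x^2*y - x*y^2 + y^3 + 3*x*y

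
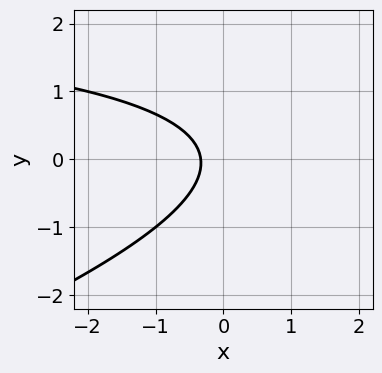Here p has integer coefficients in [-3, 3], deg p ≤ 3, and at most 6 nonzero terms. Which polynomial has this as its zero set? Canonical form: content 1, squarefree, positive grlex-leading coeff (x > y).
1. deg p = 2. No degree-1 curve has this shape.
2. Reading off the gridlines: it misses every integer gridline on the y-axis.
3. Matching integer coefficients to the picture gives p.

x*y - 3*y^2 - 3*x - 1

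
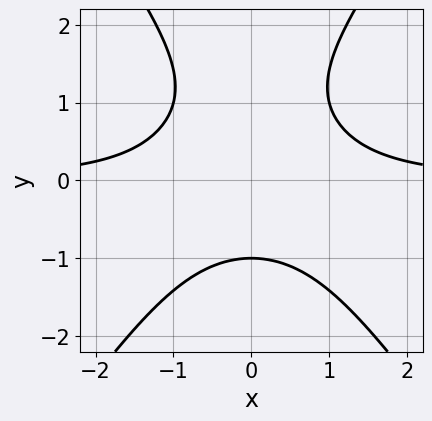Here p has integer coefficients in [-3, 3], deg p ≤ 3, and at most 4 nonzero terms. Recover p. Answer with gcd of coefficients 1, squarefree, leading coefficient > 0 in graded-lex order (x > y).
Degree: a generic line meets the curve in up to 3 points, so deg p = 3.
Symmetries: it's symmetric under x → −x, forcing even powers of x.
From the axis intercepts and sections: it crosses the y-axis at the gridline y = -1; no x-intercept at any integer in the box.
Assembling these constraints gives the stated polynomial.

2*x^2*y - y^3 + y^2 - 2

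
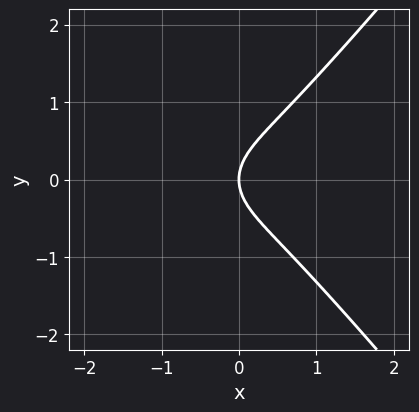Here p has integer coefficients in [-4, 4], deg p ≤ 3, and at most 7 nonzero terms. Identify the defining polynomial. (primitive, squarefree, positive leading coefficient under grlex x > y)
3*x^3 - 2*x*y^2 + 2*x^2 - 2*y^2 + 2*x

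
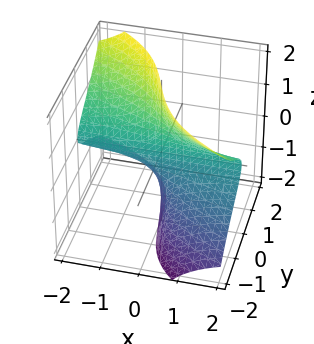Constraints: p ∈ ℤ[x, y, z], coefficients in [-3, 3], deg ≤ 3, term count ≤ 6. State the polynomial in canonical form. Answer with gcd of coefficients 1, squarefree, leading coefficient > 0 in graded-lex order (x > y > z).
3*x*z^2 + y^3 + y*z + 3*y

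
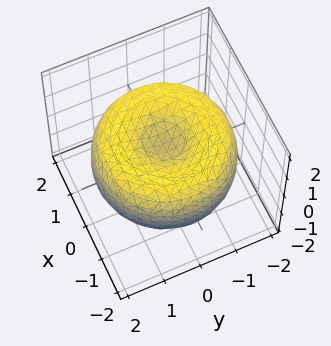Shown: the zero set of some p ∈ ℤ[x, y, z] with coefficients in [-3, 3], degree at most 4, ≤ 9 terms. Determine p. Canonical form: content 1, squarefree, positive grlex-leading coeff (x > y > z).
x^4 + 2*x^2*y^2 + y^4 - 3*x^2 - 3*y^2 + 3*z^2 - 1

(a) The degree is 4 — the shape is more complex than any degree-3 surface.
(b) Symmetries: the surface is invariant under rotation about z: p = q(x² + y², z).
(c) From the visible intercepts: a circular section at z = 1 has radius exactly 1.
(d) Putting this together gives p.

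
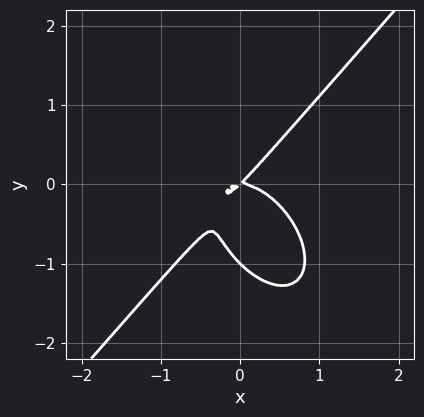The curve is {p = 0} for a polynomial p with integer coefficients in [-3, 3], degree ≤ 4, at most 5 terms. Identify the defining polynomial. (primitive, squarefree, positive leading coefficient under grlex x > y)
3*x^3 - 2*y^3 + 2*x*y - 2*y^2

1. Degree: a generic line meets the curve in up to 3 points, so deg p = 3.
2. Against the integer gridlines: the y-axis gridline crossings are at y ∈ {-1, 0}; it meets the x-axis at x = 0 (among the integer gridlines).
3. These observations pin down the coefficients.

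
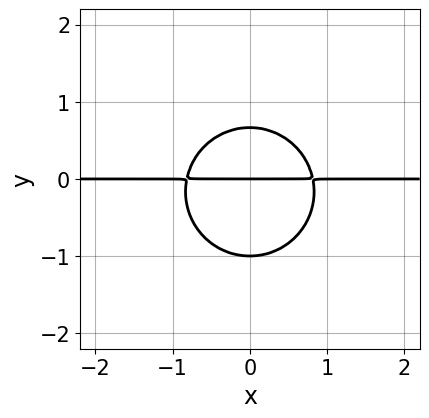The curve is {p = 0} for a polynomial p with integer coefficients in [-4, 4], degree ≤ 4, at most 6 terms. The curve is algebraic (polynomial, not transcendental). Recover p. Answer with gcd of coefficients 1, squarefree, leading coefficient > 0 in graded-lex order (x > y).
3*x^2*y + 3*y^3 + y^2 - 2*y

deg p = 3.
Symmetries: it's symmetric under x → −x, forcing even powers of x.
From the visible intercepts: the visible x-axis segment lies entirely on the curve; among the integer gridlines, it crosses the y-axis at y ∈ {-1, 0}.
Solving for integer coefficients yields p as stated.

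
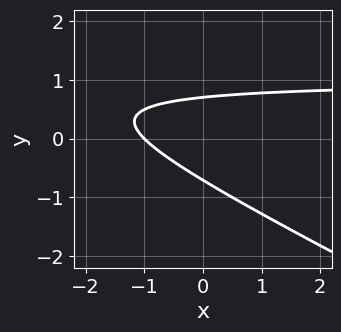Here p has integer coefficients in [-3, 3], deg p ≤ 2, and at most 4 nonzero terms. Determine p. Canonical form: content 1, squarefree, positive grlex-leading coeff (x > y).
(a) The degree is 2 — a generic line meets the curve in up to 2 points.
(b) From the visible intercepts: one x-axis crossing is at x = -1.
(c) Putting this together gives p.

x*y + 2*y^2 - x - 1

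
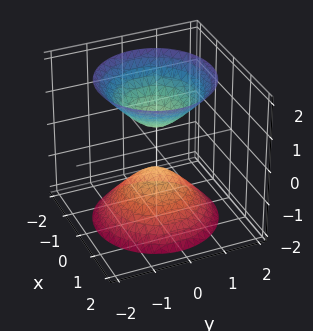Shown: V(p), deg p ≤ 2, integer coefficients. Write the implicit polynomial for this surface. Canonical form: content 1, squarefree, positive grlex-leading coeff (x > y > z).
1. There are 2 components. Treating them together as one polynomial.
2. The degree is 2 — two separate bowl-shaped sheets opening away from each other; a quadric.
3. Symmetry: the z-axis is an axis of rotation, so x and y enter only as x² + y²; it's symmetric under z → −z, forcing even powers of z.
4. Checking where it meets the axes: the surface avoids every integer y-axis point in the box; no x-intercept at any integer in the box.
5. Together with the visible shape, these determine p as stated.

3*x^2 + 3*y^2 - 2*z^2 + 1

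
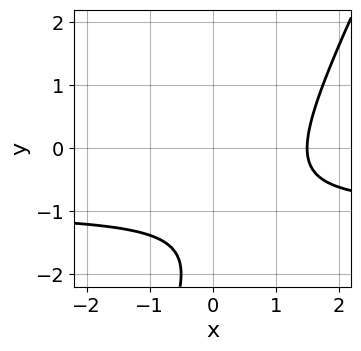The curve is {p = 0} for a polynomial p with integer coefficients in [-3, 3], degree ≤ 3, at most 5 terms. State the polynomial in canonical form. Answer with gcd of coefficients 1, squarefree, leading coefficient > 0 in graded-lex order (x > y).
2*x*y - y^2 + 2*x - 3*y - 3

(a) deg p = 2. No degree-1 curve has this shape.
(b) Observable constraints: it misses every integer gridline on the y-axis.
(c) Putting this together gives p.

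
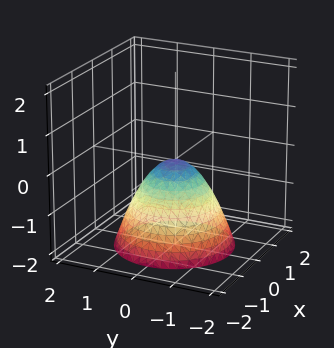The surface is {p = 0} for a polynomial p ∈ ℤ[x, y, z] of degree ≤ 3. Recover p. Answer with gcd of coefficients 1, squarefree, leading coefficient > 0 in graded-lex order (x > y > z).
1. Degree: a paraboloid; a quadric, so deg p = 2.
2. Symmetries: the surface is invariant under rotation about z: p = q(x² + y², z).
3. Checking where it meets the axes: one x-axis crossing is at x = 0; it meets the y-axis at y = 0 (among the integer gridlines).
4. Matching integer coefficients to the picture gives p.

x^2 + y^2 + z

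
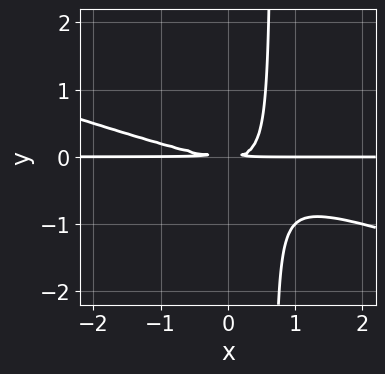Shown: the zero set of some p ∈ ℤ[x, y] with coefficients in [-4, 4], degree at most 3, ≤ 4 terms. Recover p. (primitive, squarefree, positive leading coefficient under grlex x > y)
1. The degree is 3 — a generic line meets the curve in up to 3 points.
2. Against the integer gridlines: every point of the x-axis in the box is on the curve.
3. Solving for integer coefficients yields p as stated.

x^2*y + 3*x*y^2 - 2*y^2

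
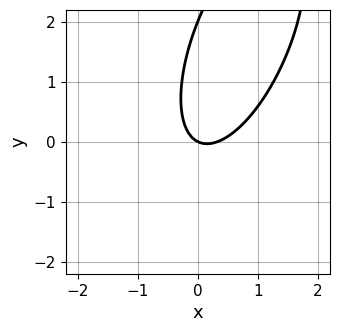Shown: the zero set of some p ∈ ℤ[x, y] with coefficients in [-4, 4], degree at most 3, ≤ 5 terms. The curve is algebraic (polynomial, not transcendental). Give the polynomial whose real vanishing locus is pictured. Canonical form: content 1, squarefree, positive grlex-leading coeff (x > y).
(a) deg p = 2. No degree-1 curve has this shape.
(b) Checking where it meets the axes: it crosses the x-axis at the gridline x = 0; the y-axis gridline crossings are at y ∈ {0, 2}.
(c) Solving for integer coefficients yields p as stated.

3*x^2 - 2*x*y + y^2 - x - 2*y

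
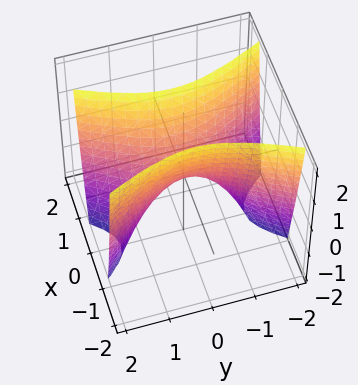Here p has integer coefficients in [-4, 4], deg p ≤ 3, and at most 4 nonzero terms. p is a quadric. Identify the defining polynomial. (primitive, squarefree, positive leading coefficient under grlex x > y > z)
3*x^2 - y^2 - z

(a) deg p = 2.
(b) Symmetries: the x ↦ −x reflection is a symmetry, so x appears only in even powers; it's symmetric under y → −y, forcing even powers of y.
(c) Observable constraints: it crosses the z-axis at the gridline z = 0; it crosses the x-axis at the gridline x = 0; one y-axis crossing is at y = 0.
(d) Assembling these constraints gives the stated polynomial.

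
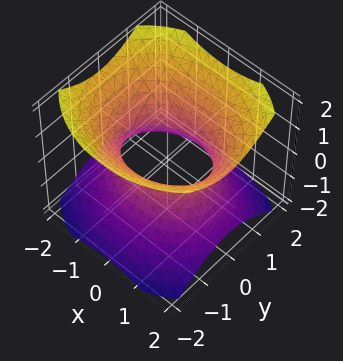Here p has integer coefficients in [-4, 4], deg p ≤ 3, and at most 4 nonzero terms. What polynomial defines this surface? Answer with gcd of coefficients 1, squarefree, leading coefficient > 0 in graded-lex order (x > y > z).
deg p = 2.
Symmetries: it's symmetric under y → −y, forcing even powers of y; mirror symmetry z ↦ −z ⇒ only even powers of z; mirror symmetry x ↦ −x ⇒ only even powers of x.
Observable constraints: the surface avoids every integer z-axis point in the box; among the integer gridlines, it crosses the y-axis at y ∈ {-1, 1}.
The integer polynomial consistent with all of this is the stated p.

2*x^2 + 3*y^2 - 3*z^2 - 3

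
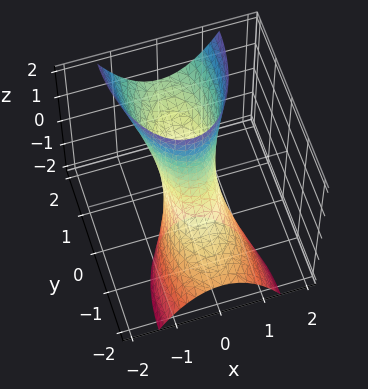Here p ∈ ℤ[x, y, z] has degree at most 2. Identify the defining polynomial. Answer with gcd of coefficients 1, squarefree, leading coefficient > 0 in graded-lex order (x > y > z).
3*x^2 + y^2 - 2*y*z - 1

(a) Degree: a generic line meets the surface in up to 2 points, so deg p = 2.
(b) Observable constraints: it misses every integer gridline on the z-axis; among the integer gridlines, it crosses the y-axis at y ∈ {-1, 1}.
(c) These observations pin down the coefficients.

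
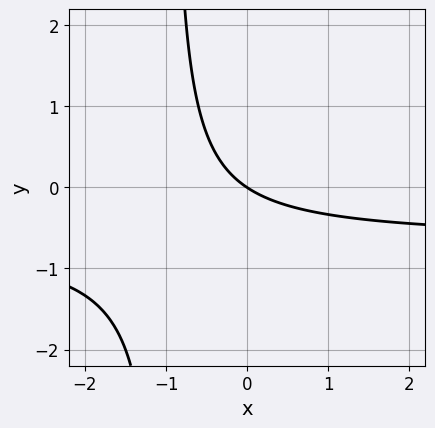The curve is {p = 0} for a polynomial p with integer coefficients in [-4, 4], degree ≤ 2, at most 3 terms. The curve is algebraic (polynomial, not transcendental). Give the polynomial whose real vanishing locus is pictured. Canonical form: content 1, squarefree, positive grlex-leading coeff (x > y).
3*x*y + 2*x + 3*y

First, deg p = 2. No degree-1 curve has this shape.
Then, from the visible intercepts: it meets the x-axis at x = 0 (among the integer gridlines); one y-axis crossing is at y = 0.
Finally, fitting integer coefficients to these (and the overall shape) gives p.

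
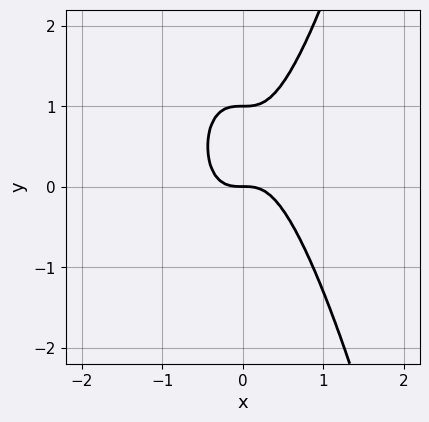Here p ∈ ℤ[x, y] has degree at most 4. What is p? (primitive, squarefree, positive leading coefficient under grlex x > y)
(a) Degree: the shape is more complex than any degree-2 curve, so deg p = 3.
(b) From the axis intercepts and sections: it meets the x-axis at x = 0 (among the integer gridlines); the y-axis gridline crossings are at y ∈ {0, 1}.
(c) The integer polynomial consistent with all of this is the stated p.

3*x^3 - y^2 + y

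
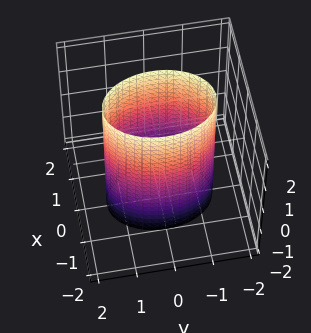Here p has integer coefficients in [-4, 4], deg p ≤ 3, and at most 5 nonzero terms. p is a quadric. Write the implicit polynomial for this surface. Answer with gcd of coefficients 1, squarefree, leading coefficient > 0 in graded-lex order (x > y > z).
2*x^2 + y^2 - 2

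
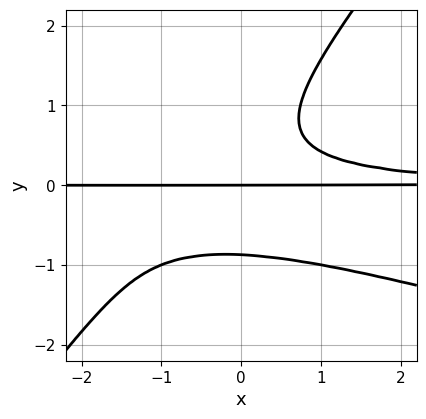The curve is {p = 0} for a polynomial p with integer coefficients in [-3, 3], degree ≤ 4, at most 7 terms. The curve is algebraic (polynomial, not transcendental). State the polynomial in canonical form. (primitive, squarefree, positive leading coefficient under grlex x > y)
First, deg p = 4. A generic line meets the curve in up to 4 points.
Then, from the visible intercepts: it crosses the y-axis at the gridline y = 0; the visible x-axis segment lies entirely on the curve.
Finally, fitting integer coefficients to these (and the overall shape) gives p.

x^2*y^2 + 3*x*y^3 - 3*y^4 + 3*x*y^2 - 2*y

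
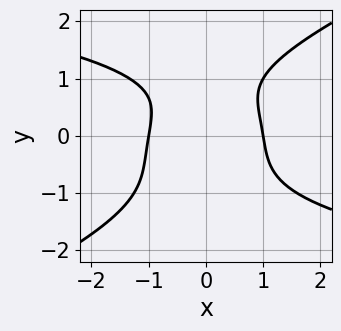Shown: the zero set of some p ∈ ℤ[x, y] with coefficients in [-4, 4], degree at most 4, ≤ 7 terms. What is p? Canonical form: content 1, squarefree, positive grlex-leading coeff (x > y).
x*y^3 - 2*y^4 + 3*x^2 + y - 3

First, degree: no degree-3 curve has this shape, so deg p = 4.
Then, against the integer gridlines: it misses every integer gridline on the y-axis; among the integer gridlines, it crosses the x-axis at x ∈ {-1, 1}.
Finally, fitting integer coefficients to these (and the overall shape) gives p.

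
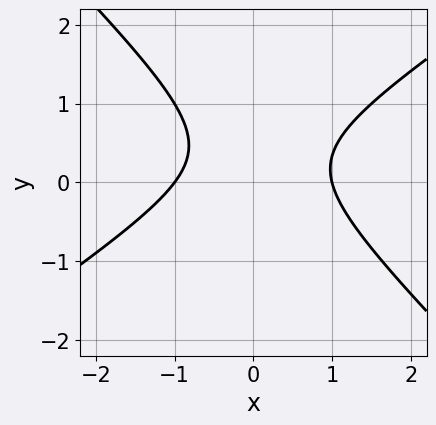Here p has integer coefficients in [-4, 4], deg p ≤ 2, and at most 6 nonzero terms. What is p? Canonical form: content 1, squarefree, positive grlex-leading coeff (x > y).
First, deg p = 2. No degree-1 curve has this shape.
Next, from the visible intercepts: it misses every integer gridline on the y-axis; the x-axis gridline crossings are at x ∈ {-1, 1}.
Finally, fitting integer coefficients to these (and the overall shape) gives p.

2*x^2 - x*y - 3*y^2 + 2*y - 2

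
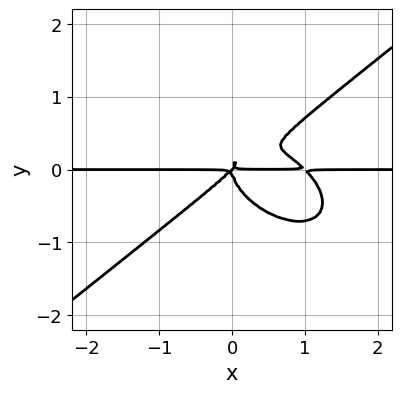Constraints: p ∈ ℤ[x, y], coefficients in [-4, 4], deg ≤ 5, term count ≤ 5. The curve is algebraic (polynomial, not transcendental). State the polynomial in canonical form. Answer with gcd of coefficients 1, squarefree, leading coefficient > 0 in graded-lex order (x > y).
(a) deg p = 4. No degree-3 curve has this shape.
(b) From the visible intercepts: every point of the x-axis in the box is on the curve.
(c) Putting this together gives p.

x^3*y - 2*y^4 - x^2*y + x*y^2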